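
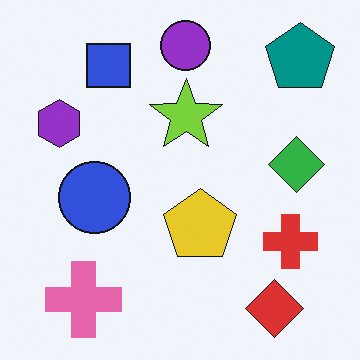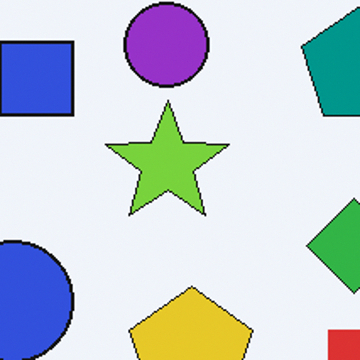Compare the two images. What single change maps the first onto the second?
This is the original image cropped to a noticeably smaller region and rescaled.

The visible shapes are larger and the field of view is narrower; shapes near the original edges may be partly or wholly outside the frame — a crop-and-rescale.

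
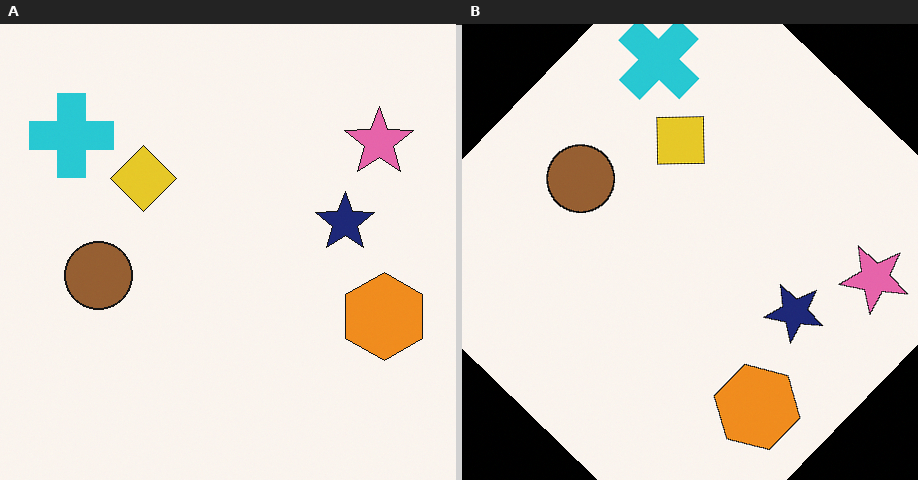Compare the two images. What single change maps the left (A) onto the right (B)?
This is the original image rotated clockwise by a large amount — several tens of degrees.

Every shape is tilted by the same angle and the image corners show triangular fill wedges — a whole-image rotation by a non-right angle.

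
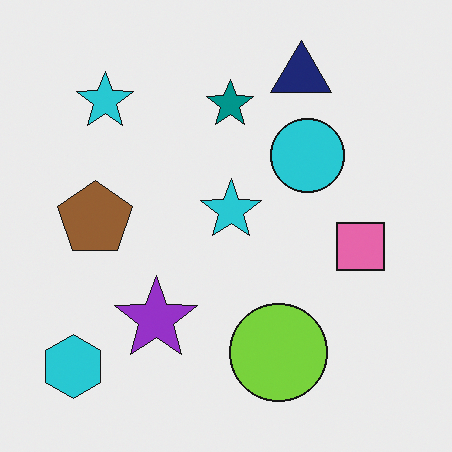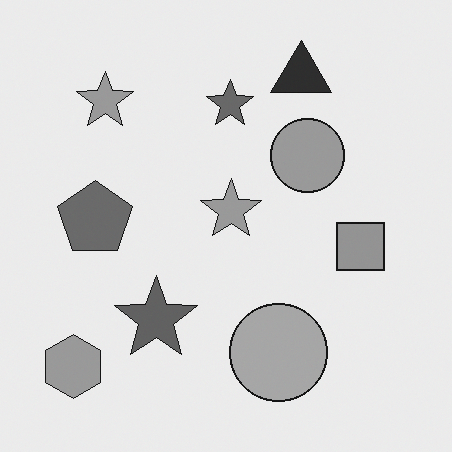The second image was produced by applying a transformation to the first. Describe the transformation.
The transformation is: converted to grayscale.

All color is removed — every shape is now a shade of grey.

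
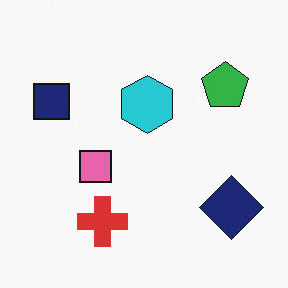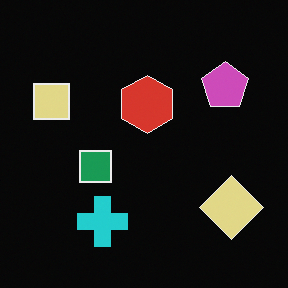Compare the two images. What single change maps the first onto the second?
The second image is the first color-inverted (negative).

The light background has become dark and every shape's color is its complement — a photographic negative.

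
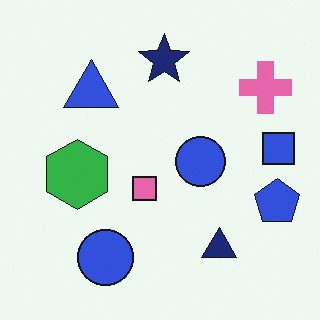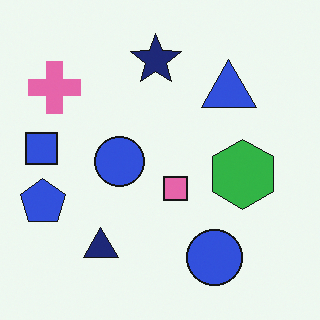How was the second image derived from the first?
It was flipped horizontally (left ↔ right).

The blue square is in the right of the first image and the left of the second — shapes on opposite sides of the vertical midline have swapped in a mirror flip.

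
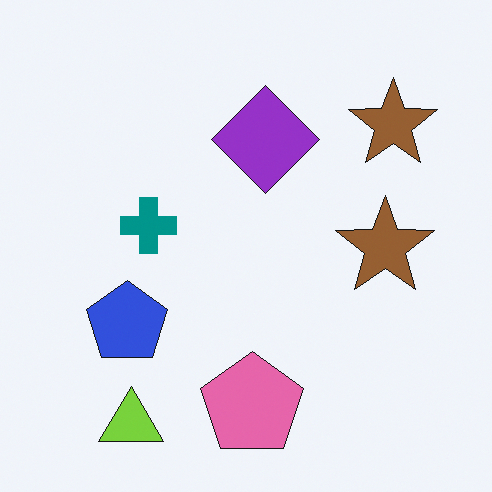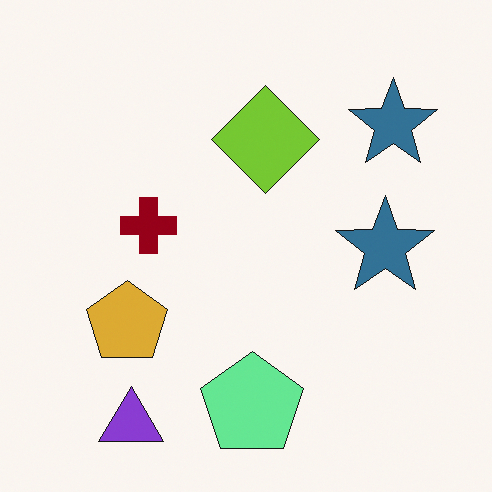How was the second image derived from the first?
It was hue-shifted by a large amount.

Every shape's color has rotated by the same amount around the hue wheel — a uniform hue shift.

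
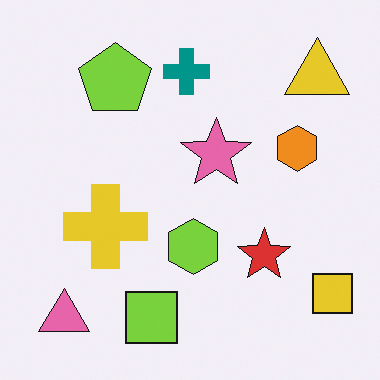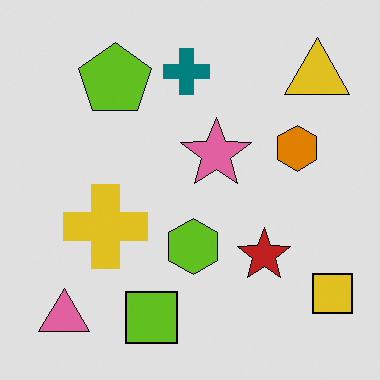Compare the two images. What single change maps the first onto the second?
This is the original image posterized to a reduced palette.

Each flat color has snapped to a coarser quantized level — most visibly, the near-white background has dropped to a flat grey.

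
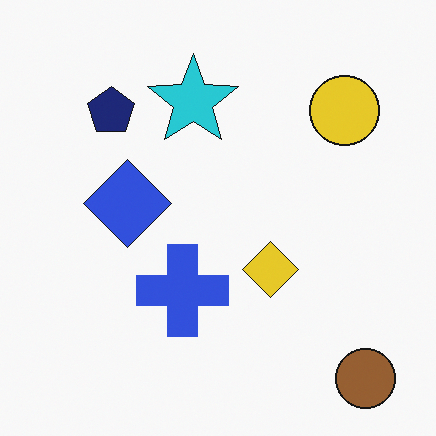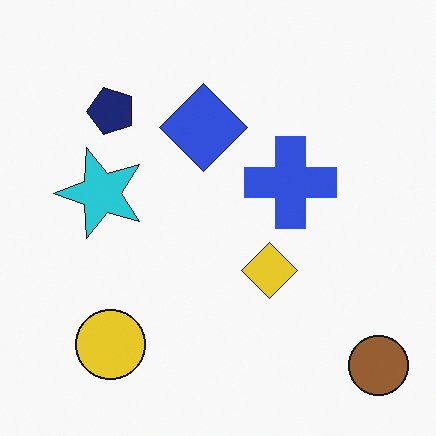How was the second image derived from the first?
This is the original image transposed (reflected across the top-left ↔ bottom-right diagonal).

Shapes have swapped their row and column positions — what was in the top-right is now in the bottom-left — a diagonal reflection.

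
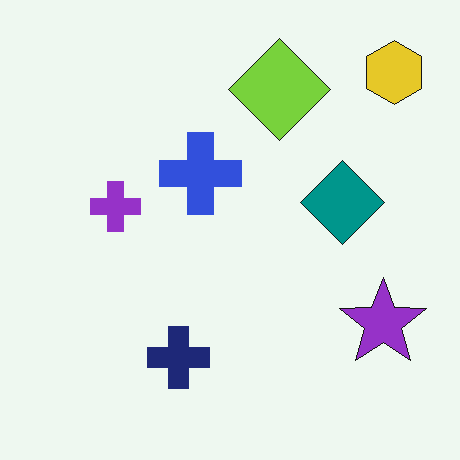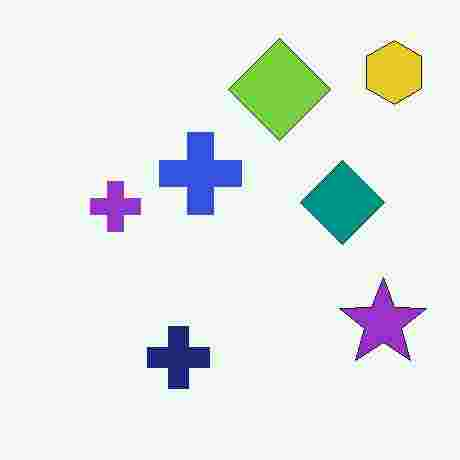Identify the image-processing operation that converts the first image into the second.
The second image is the first degraded with heavy JPEG compression.

Blocky 8×8 compression artifacts appear around shape edges and the flat background shows ringing — characteristic JPEG degradation.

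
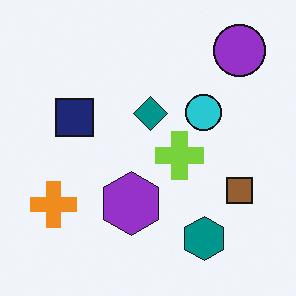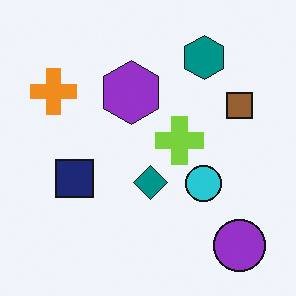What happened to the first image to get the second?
Flipped vertically (top ↔ bottom).

The purple circle is in the top-right of the first image and the bottom-right of the second — shapes on opposite sides of the horizontal midline have swapped in a mirror flip.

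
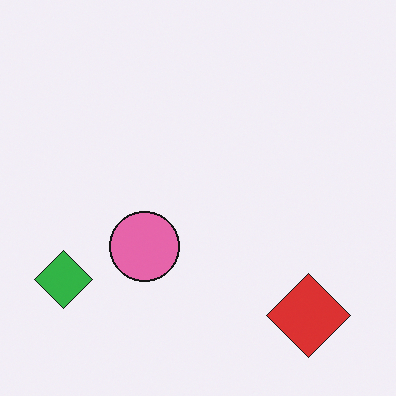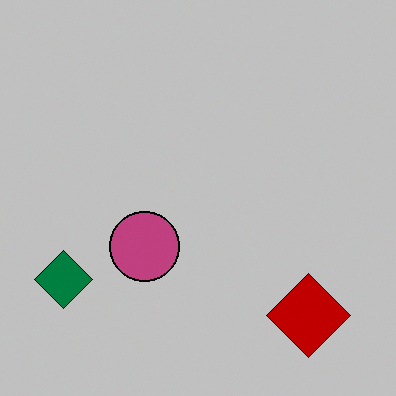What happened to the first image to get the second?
The second image is the first aggressively posterized.

Each flat color has snapped to a coarser quantized level — most visibly, the near-white background has dropped to a flat grey.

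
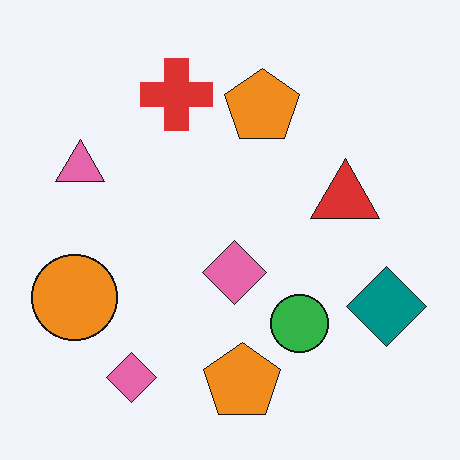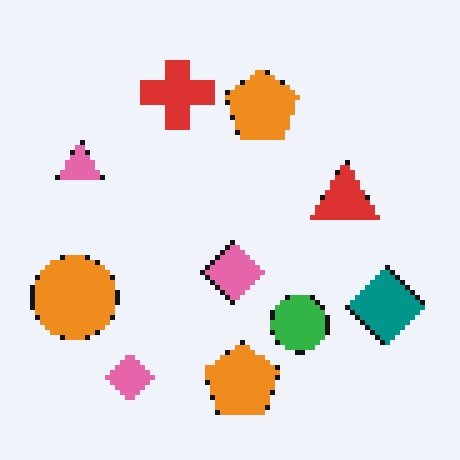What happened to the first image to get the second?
The transformation is: lightly pixelated (a mild mosaic effect).

Shapes are reduced to large square blocks; fine edges and outlines are lost — a downscale-then-upscale (mosaic) effect.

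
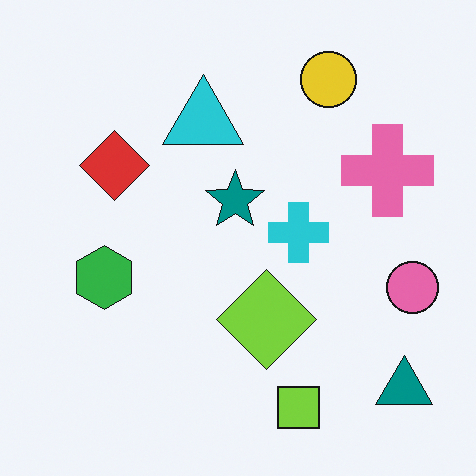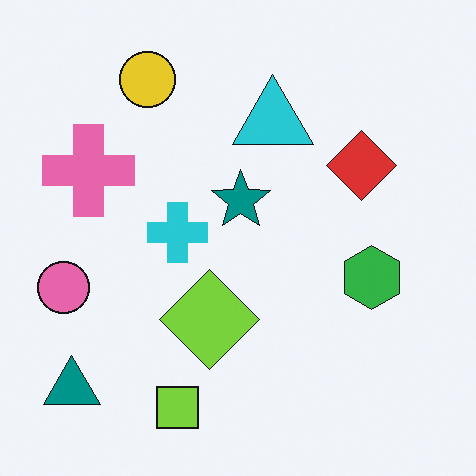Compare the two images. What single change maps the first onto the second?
Flipped horizontally (left ↔ right).

The pink circle is in the right of the first image and the left of the second — shapes on opposite sides of the vertical midline have swapped in a mirror flip.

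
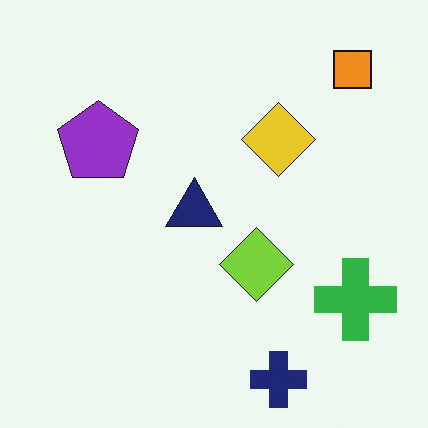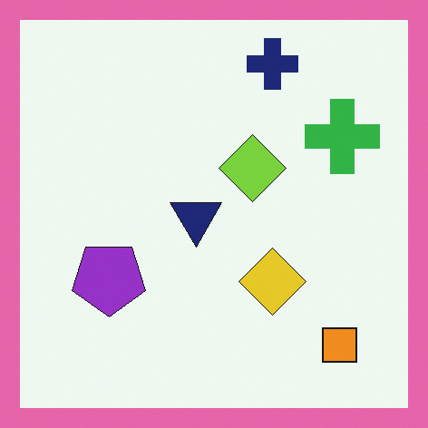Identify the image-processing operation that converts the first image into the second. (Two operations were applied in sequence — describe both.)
This is the original image flipped vertically (top ↔ bottom), then framed with a pink border.

The navy cross is in the bottom of the first image and the top of the second — shapes on opposite sides of the horizontal midline have swapped in a mirror flip. A solid pink frame runs around the edge of the second image, with the content slightly shrunk inside it.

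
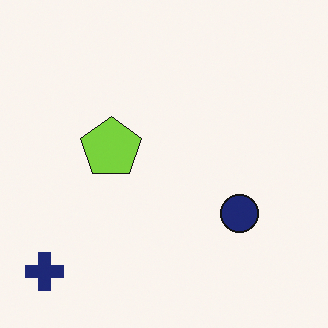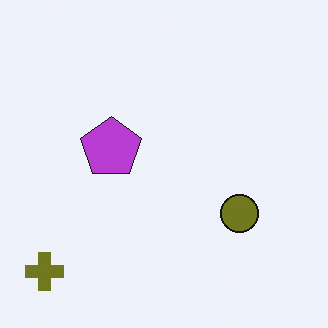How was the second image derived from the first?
The image was hue-shifted through roughly half the color wheel.

Every shape's color has rotated by the same amount around the hue wheel — a uniform hue shift.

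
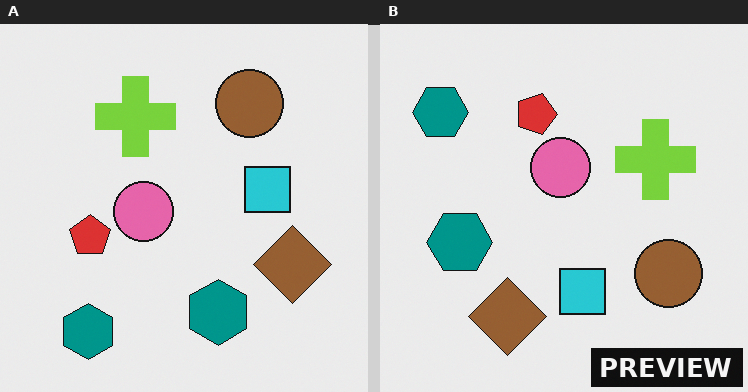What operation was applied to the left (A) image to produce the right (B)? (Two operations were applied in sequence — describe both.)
The transformation is: rotated 90° clockwise, then watermarked with the text "PREVIEW" in the lower-right corner.

The brown circle sits in the top-right of the left (A) image and the bottom-right of the right (B) — consistent with a whole-image 90° clockwise rotation. A dark label reading "PREVIEW" appears in the lower-right corner.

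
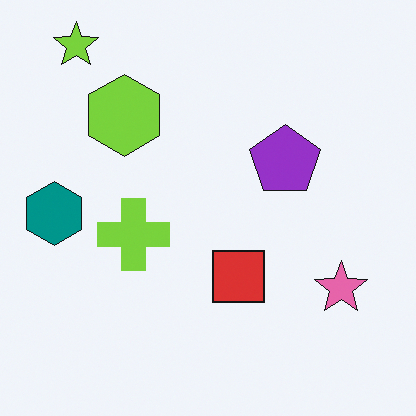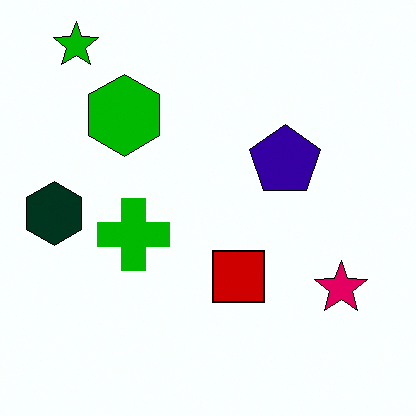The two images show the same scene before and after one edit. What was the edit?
The second image is the first boosted in contrast.

Tones are pushed away from mid-grey across the whole image — a global contrast change.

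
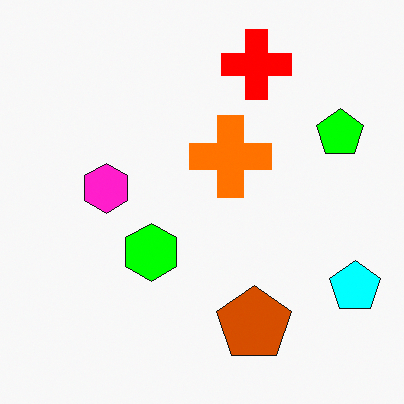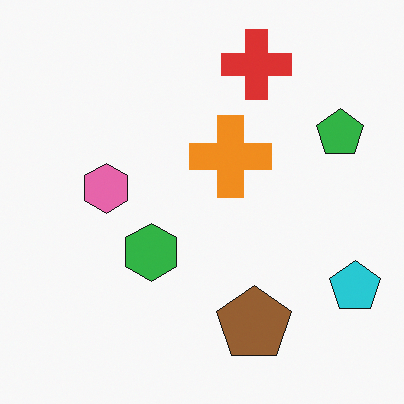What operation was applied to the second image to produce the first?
The image was made much more vivid (saturation change).

All colors are more vivid — a global saturation change.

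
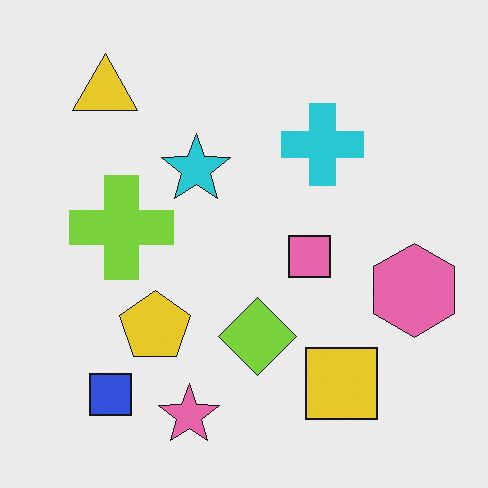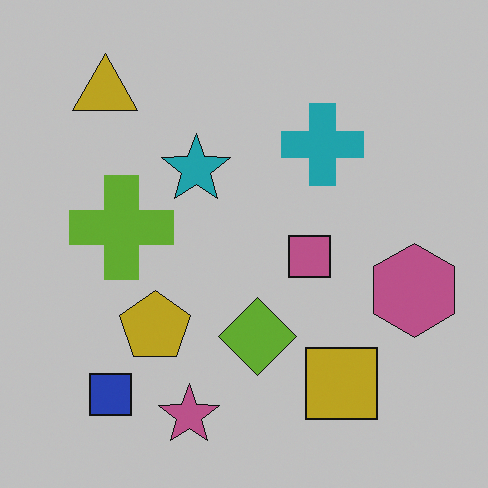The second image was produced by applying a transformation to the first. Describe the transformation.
This is the original image darkened a little.

Every pixel — background and shapes alike — is uniformly darkened.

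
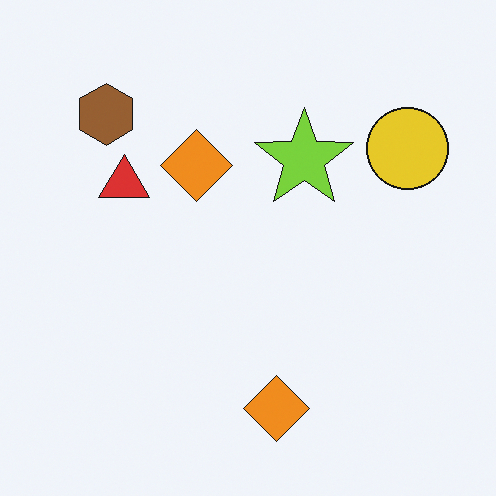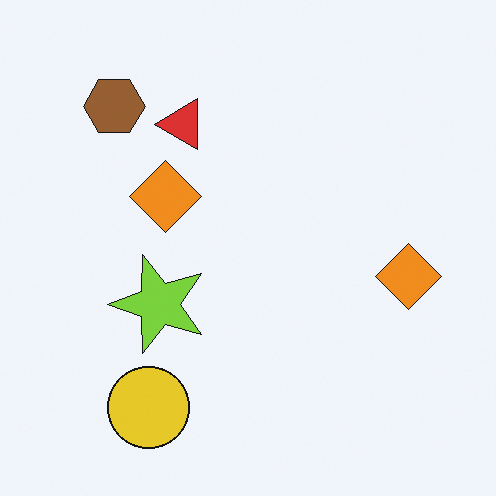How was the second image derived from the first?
This is the original image transposed (reflected across the top-left ↔ bottom-right diagonal).

Shapes have swapped their row and column positions — what was in the top-right is now in the bottom-left — a diagonal reflection.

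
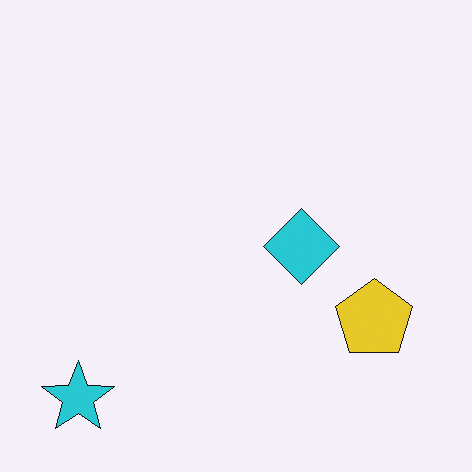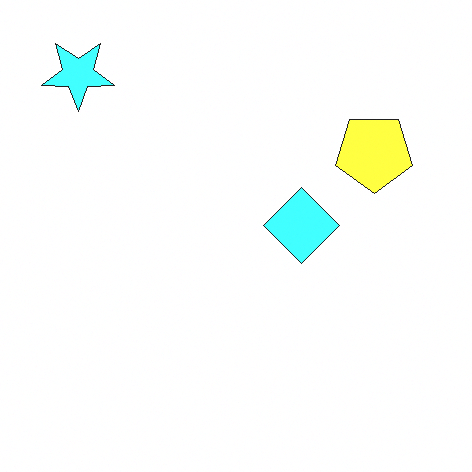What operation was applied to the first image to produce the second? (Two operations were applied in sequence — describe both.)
Flipped vertically (top ↔ bottom), then noticeably brightened.

The cyan star is in the bottom-left of the first image and the top-left of the second — shapes on opposite sides of the horizontal midline have swapped in a mirror flip. Every pixel — background and shapes alike — is uniformly brightened.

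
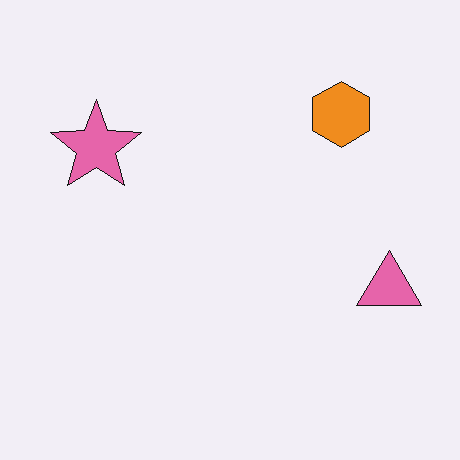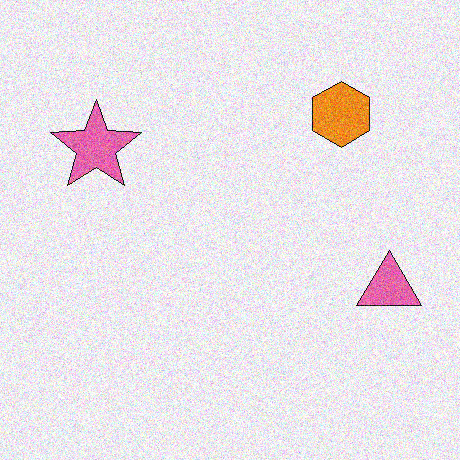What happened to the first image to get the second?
It was degraded with visible gaussian noise.

Random speckle covers the whole image, including the flat background.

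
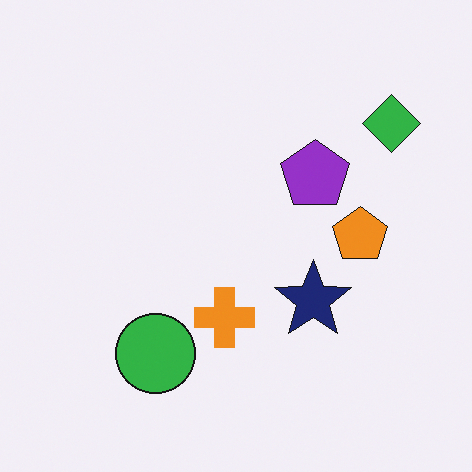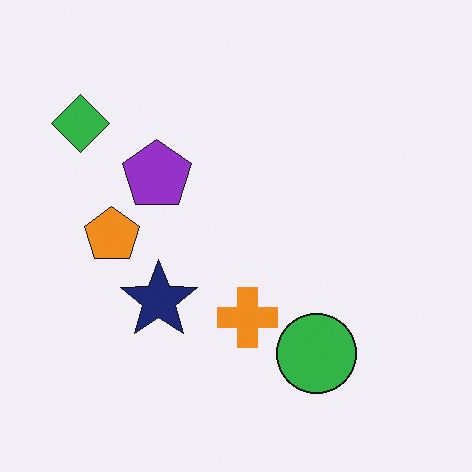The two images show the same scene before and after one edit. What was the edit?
This is the original image flipped horizontally (left ↔ right).

The green diamond is in the top-right of the first image and the top-left of the second — shapes on opposite sides of the vertical midline have swapped in a mirror flip.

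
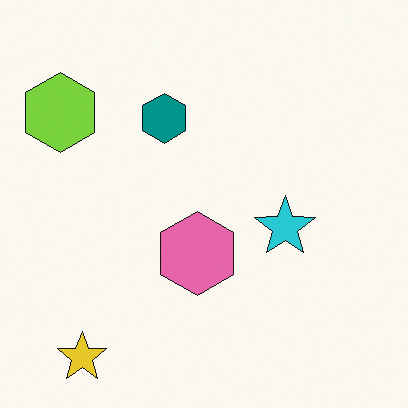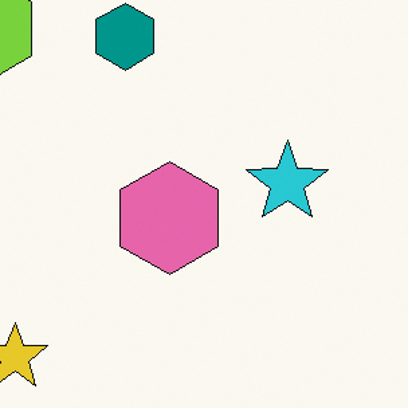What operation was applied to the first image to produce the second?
Cropped slightly and scaled back up.

The visible shapes are larger and the field of view is narrower; shapes near the original edges may be partly or wholly outside the frame — a crop-and-rescale.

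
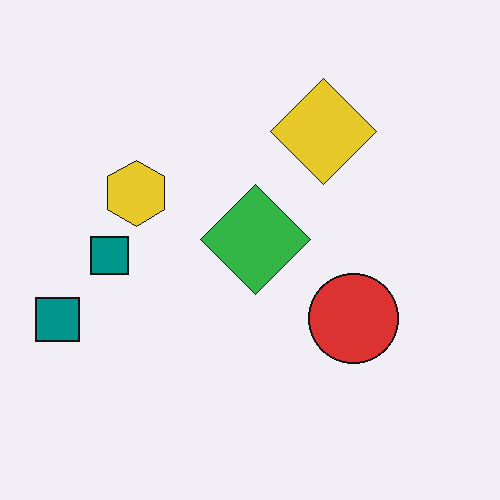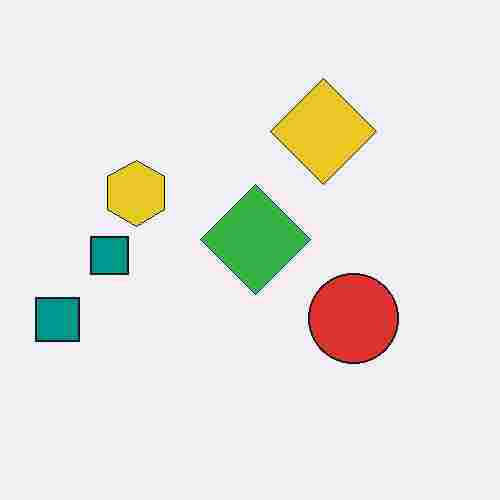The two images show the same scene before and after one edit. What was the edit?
This is the original image degraded with heavy JPEG compression.

Blocky 8×8 compression artifacts appear around shape edges and the flat background shows ringing — characteristic JPEG degradation.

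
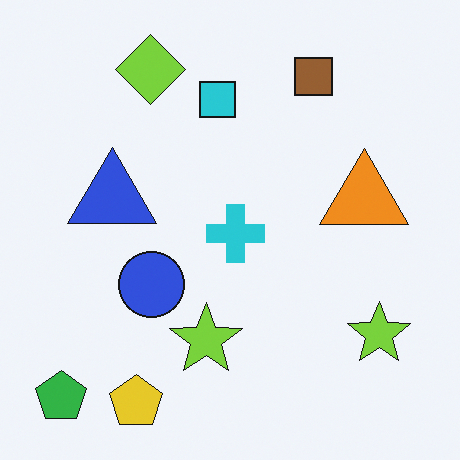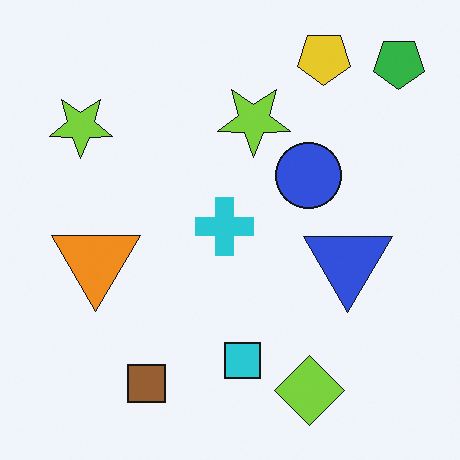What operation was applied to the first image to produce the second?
The image was rotated 180°.

The green pentagon sits in the bottom-left of the first image and the top-right of the second — consistent with a whole-image 180° rotation.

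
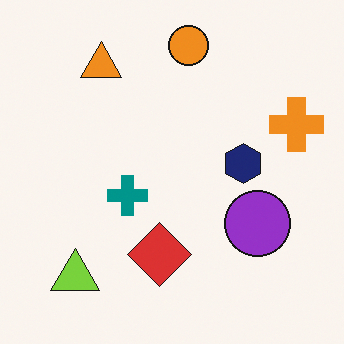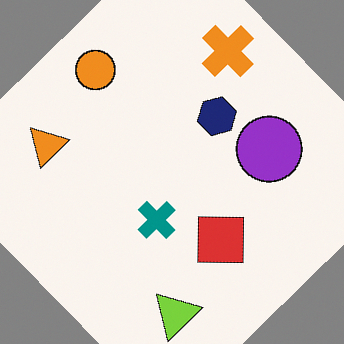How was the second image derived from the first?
The second image is the first rotated counter-clockwise by a large amount — several tens of degrees.

Every shape is tilted by the same angle and the image corners show triangular fill wedges — a whole-image rotation by a non-right angle.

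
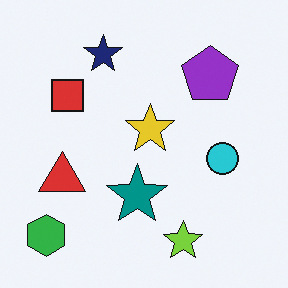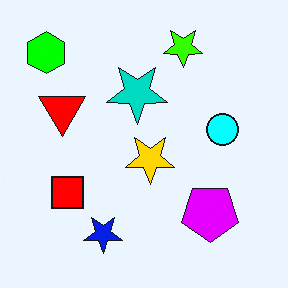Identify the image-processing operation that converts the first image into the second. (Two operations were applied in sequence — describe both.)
This is the original image heavily oversaturated, then flipped vertically (top ↔ bottom).

All colors are more vivid — a global saturation change. The lime star is in the bottom of the first image and the top of the second — shapes on opposite sides of the horizontal midline have swapped in a mirror flip.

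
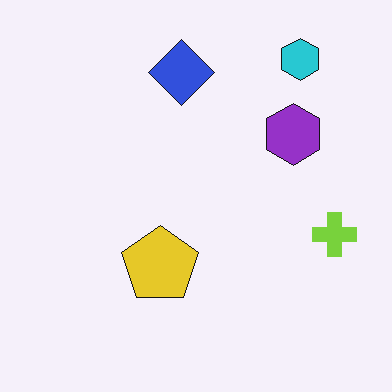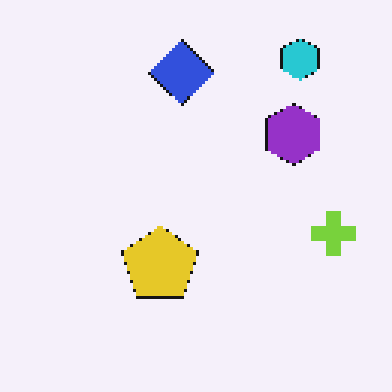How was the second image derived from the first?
The second image is the first lightly pixelated (a mild mosaic effect).

Shapes are reduced to large square blocks; fine edges and outlines are lost — a downscale-then-upscale (mosaic) effect.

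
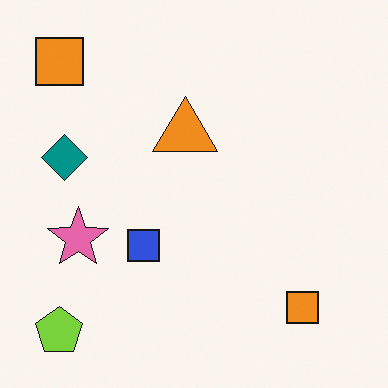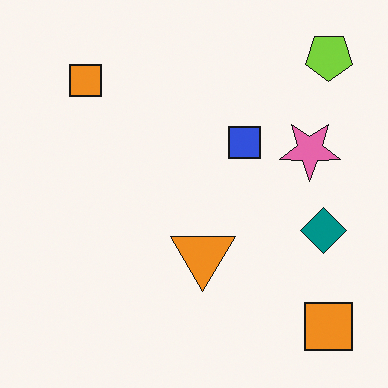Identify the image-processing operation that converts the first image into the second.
The transformation is: rotated 180°.

The lime pentagon sits in the bottom-left of the first image and the top-right of the second — consistent with a whole-image 180° rotation.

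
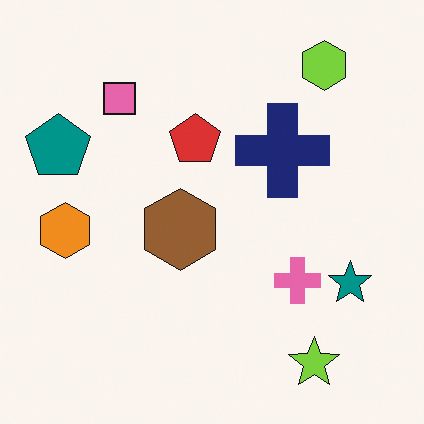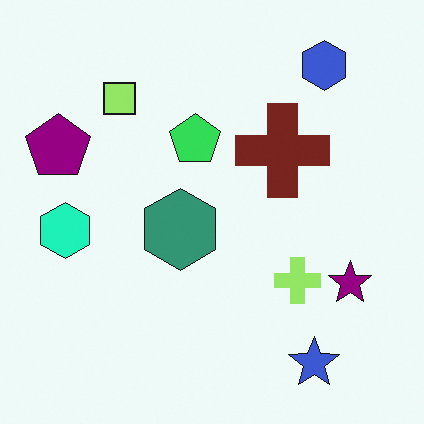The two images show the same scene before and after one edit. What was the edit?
The image was hue-shifted noticeably.

Every shape's color has rotated by the same amount around the hue wheel — a uniform hue shift.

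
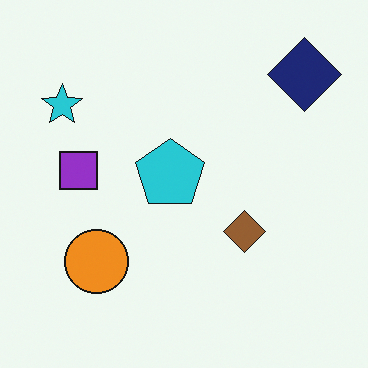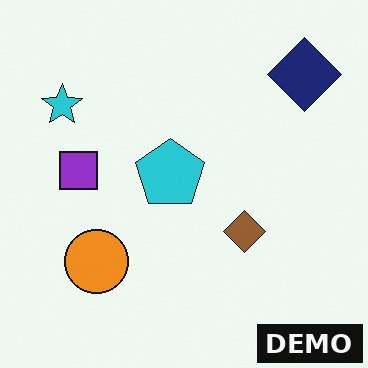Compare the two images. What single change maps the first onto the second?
The second image is the first watermarked with the text "DEMO" in the lower-right corner.

A dark label reading "DEMO" appears in the lower-right corner.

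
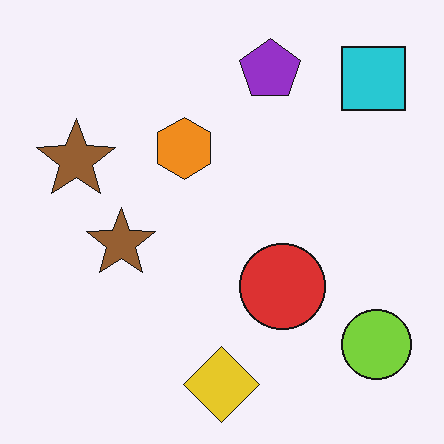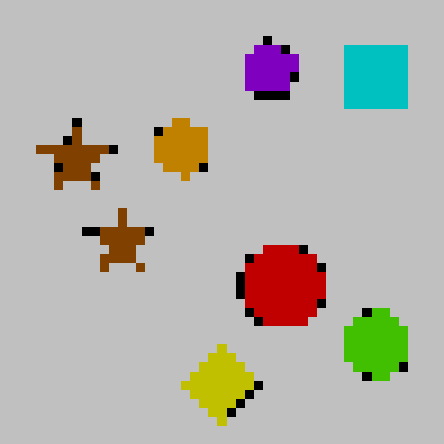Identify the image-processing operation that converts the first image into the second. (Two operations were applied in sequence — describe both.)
This is the original image aggressively posterized, then coarsely pixelated.

Each flat color has snapped to a coarser quantized level — most visibly, the near-white background has dropped to a flat grey. Shapes are reduced to large square blocks; fine edges and outlines are lost — a downscale-then-upscale (mosaic) effect.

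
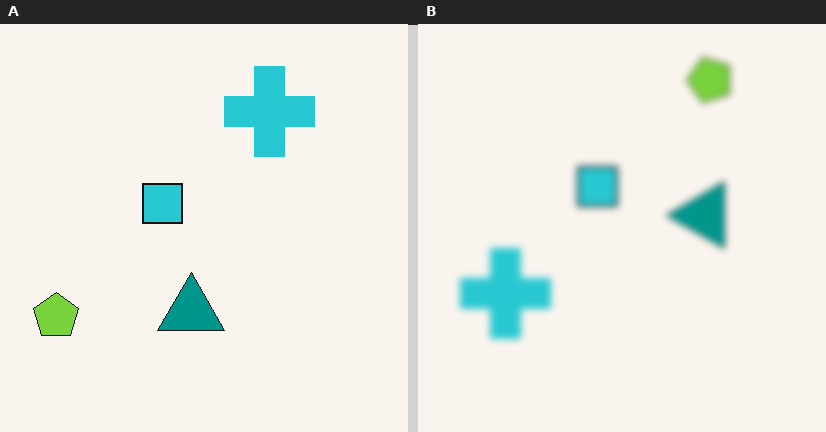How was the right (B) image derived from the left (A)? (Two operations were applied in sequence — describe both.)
Transposed (reflected across the top-left ↔ bottom-right diagonal), then moderately blurred.

Shapes have swapped their row and column positions — what was in the top-right is now in the bottom-left — a diagonal reflection. Shape edges and outlines are uniformly softened across the whole image.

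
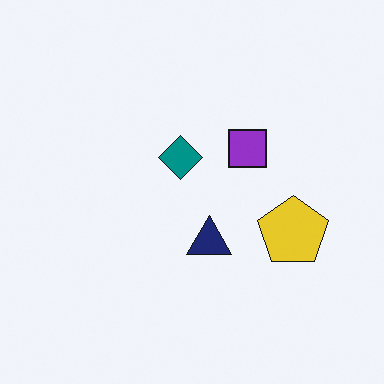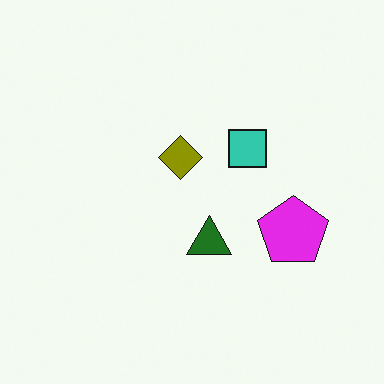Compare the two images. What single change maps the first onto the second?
This is the original image hue-shifted by a large amount.

Every shape's color has rotated by the same amount around the hue wheel — a uniform hue shift.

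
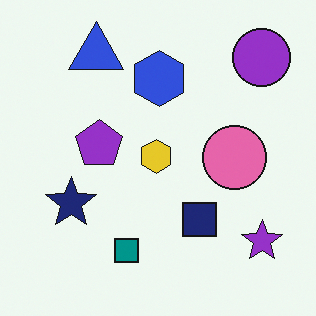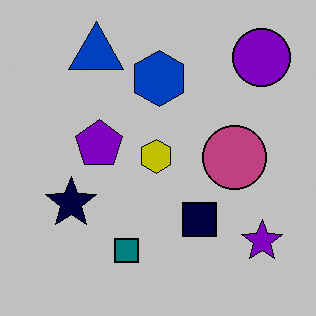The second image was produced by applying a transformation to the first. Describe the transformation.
It was heavily posterized to just a handful of flat colors.

Each flat color has snapped to a coarser quantized level — most visibly, the near-white background has dropped to a flat grey.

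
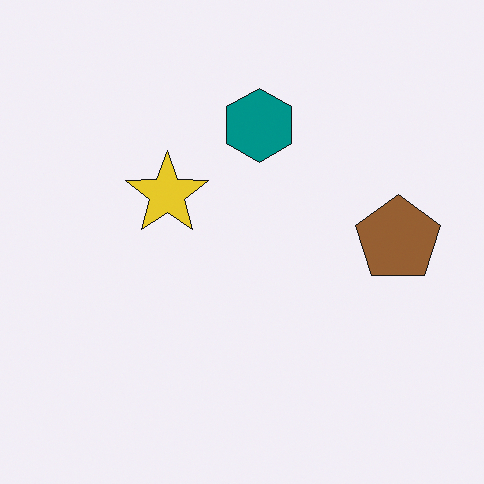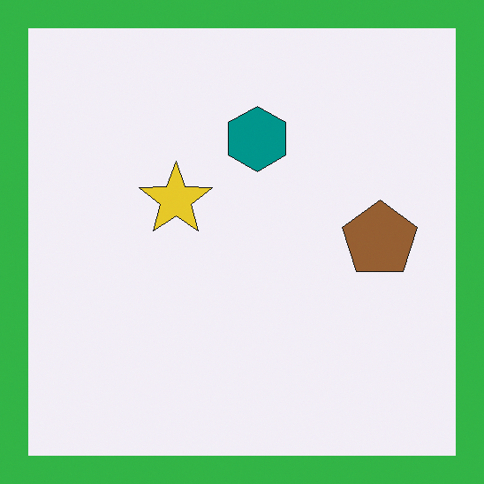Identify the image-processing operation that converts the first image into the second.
Framed with a green border.

A solid green frame runs around the edge of the second image, with the content slightly shrunk inside it.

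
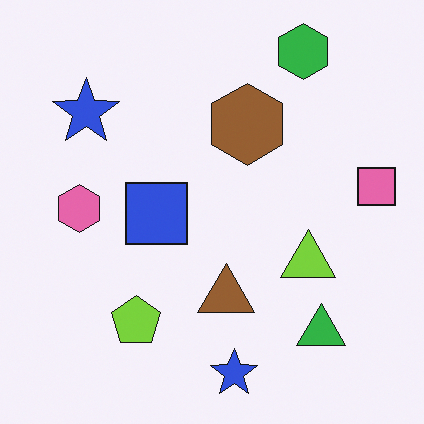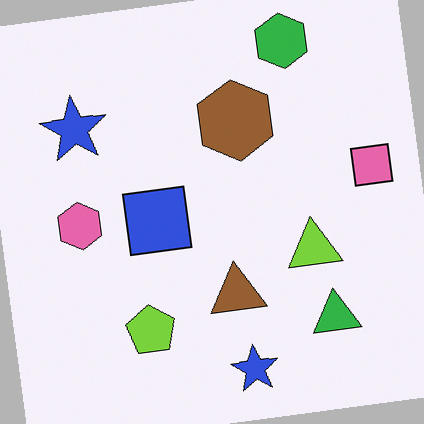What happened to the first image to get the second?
The transformation is: rotated counter-clockwise by a slight angle.

Every shape is tilted by the same angle and the image corners show triangular fill wedges — a whole-image rotation by a non-right angle.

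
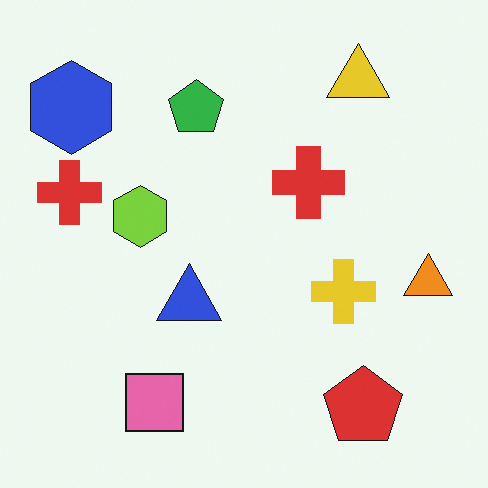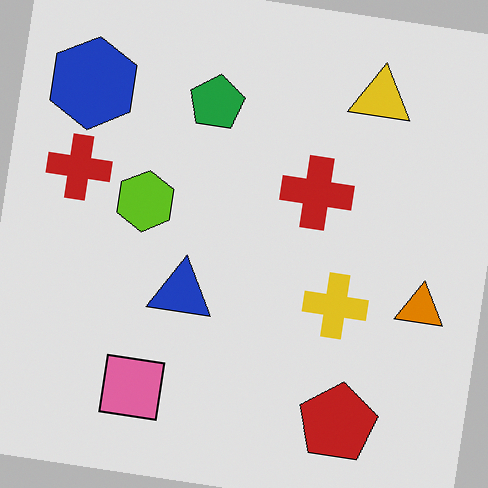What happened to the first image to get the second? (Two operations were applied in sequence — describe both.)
The second image is the first moderately posterized, then rotated clockwise by a few degrees.

Each flat color has snapped to a coarser quantized level — most visibly, the near-white background has dropped to a flat grey. Every shape is tilted by the same angle and the image corners show triangular fill wedges — a whole-image rotation by a non-right angle.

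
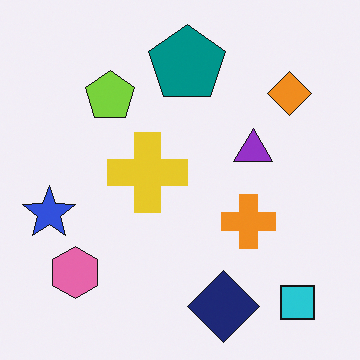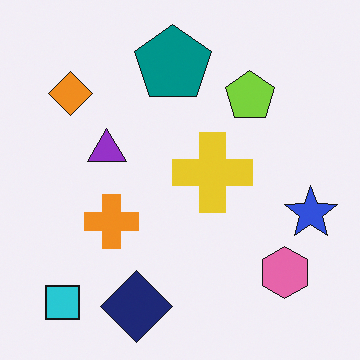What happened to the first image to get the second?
The transformation is: flipped horizontally (left ↔ right).

The blue star is in the left of the first image and the right of the second — shapes on opposite sides of the vertical midline have swapped in a mirror flip.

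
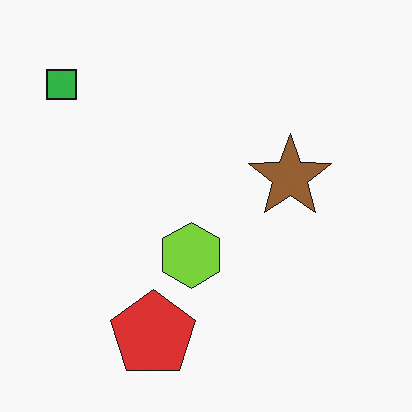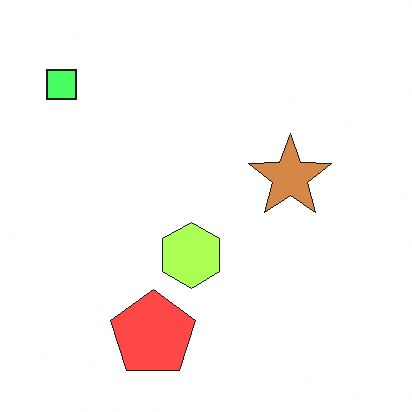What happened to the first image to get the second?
This is the original image brightened a lot.

Every pixel — background and shapes alike — is uniformly brightened.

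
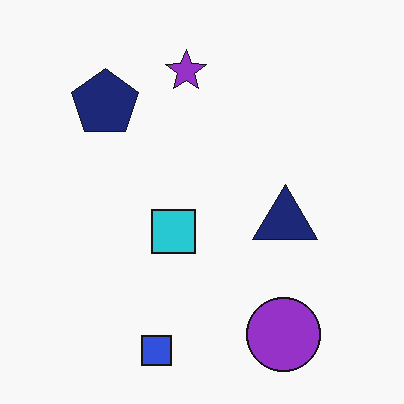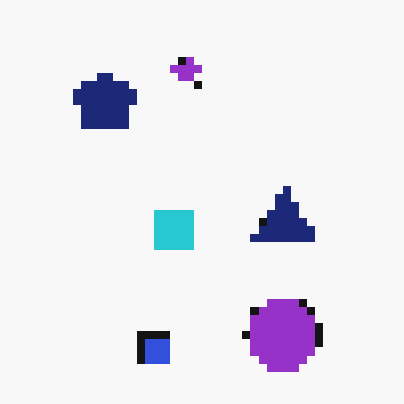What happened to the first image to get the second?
The image was pixelated into visible square blocks.

Shapes are reduced to large square blocks; fine edges and outlines are lost — a downscale-then-upscale (mosaic) effect.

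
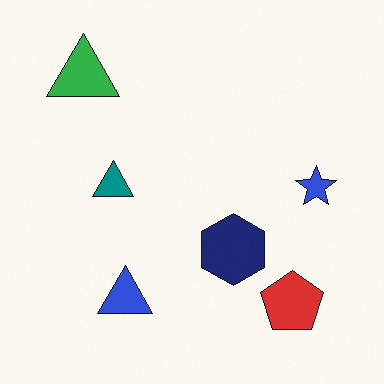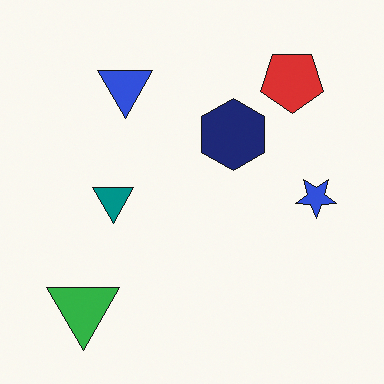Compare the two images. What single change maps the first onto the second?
It was flipped vertically (top ↔ bottom).

The green triangle is in the top-left of the first image and the bottom-left of the second — shapes on opposite sides of the horizontal midline have swapped in a mirror flip.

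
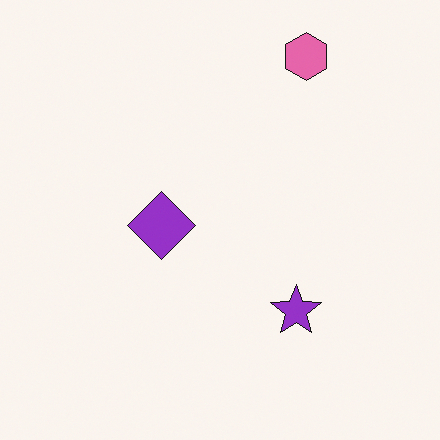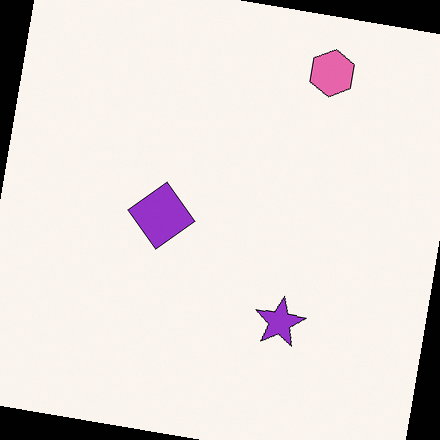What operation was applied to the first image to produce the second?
The image was rotated clockwise by a few degrees.

Every shape is tilted by the same angle and the image corners show triangular fill wedges — a whole-image rotation by a non-right angle.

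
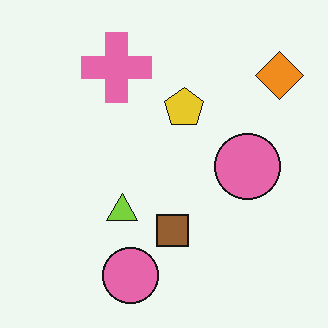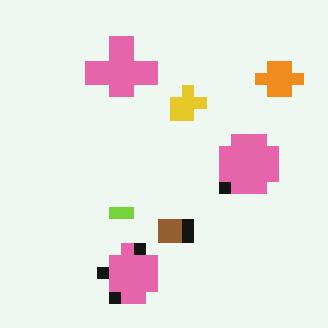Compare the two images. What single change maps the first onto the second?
The transformation is: coarsely pixelated.

Shapes are reduced to large square blocks; fine edges and outlines are lost — a downscale-then-upscale (mosaic) effect.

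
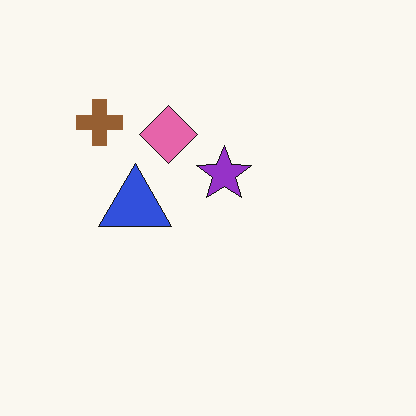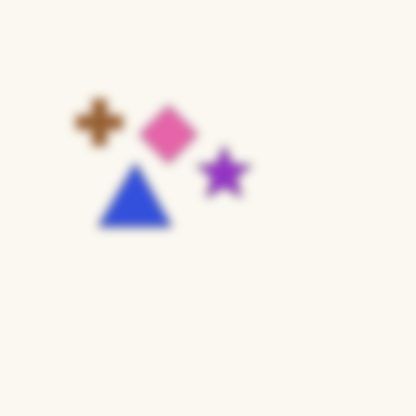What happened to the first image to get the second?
The second image is the first strongly gaussian-blurred.

Shape edges and outlines are uniformly softened across the whole image.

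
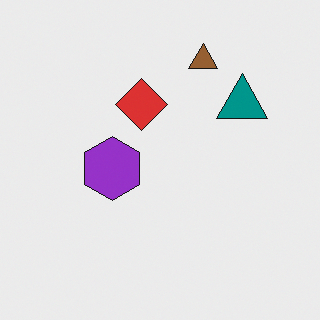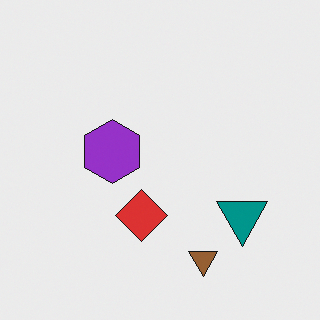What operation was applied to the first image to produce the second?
This is the original image flipped vertically (top ↔ bottom).

The brown triangle is in the top of the first image and the bottom of the second — shapes on opposite sides of the horizontal midline have swapped in a mirror flip.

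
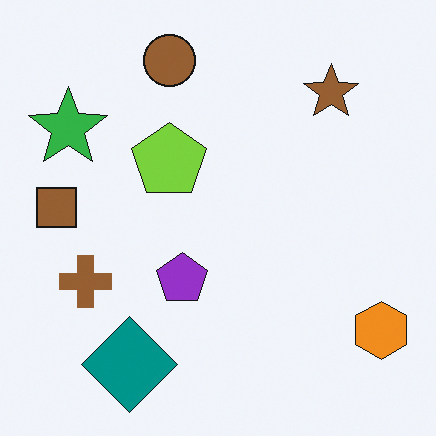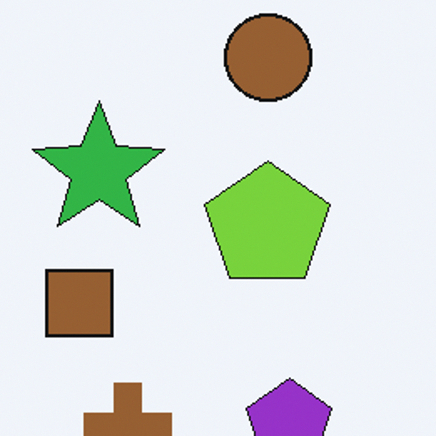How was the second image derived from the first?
Cropped tightly and scaled back up.

The visible shapes are larger and the field of view is narrower; shapes near the original edges may be partly or wholly outside the frame — a crop-and-rescale.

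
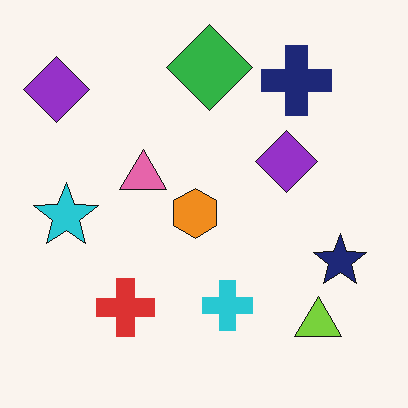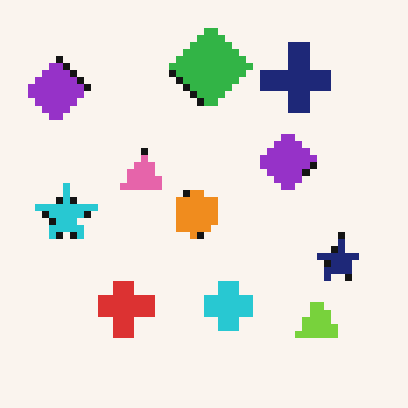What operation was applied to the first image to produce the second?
The image was moderately pixelated.

Shapes are reduced to large square blocks; fine edges and outlines are lost — a downscale-then-upscale (mosaic) effect.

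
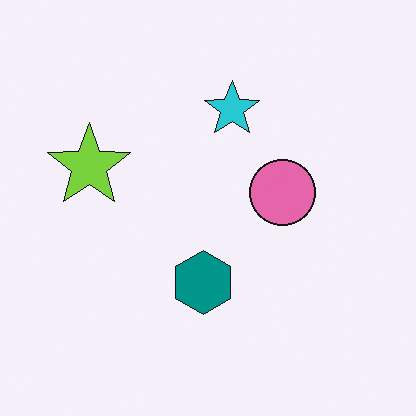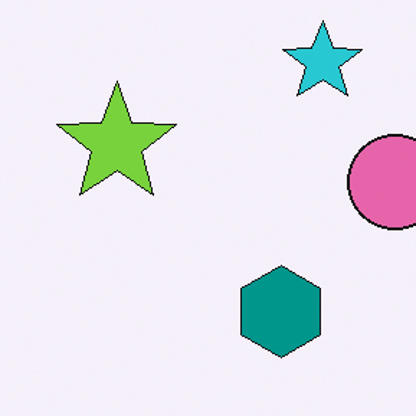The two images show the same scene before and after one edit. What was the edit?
The transformation is: cropped slightly and scaled back up.

The visible shapes are larger and the field of view is narrower; shapes near the original edges may be partly or wholly outside the frame — a crop-and-rescale.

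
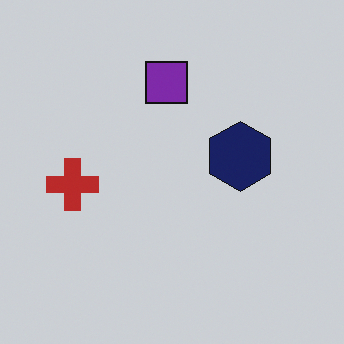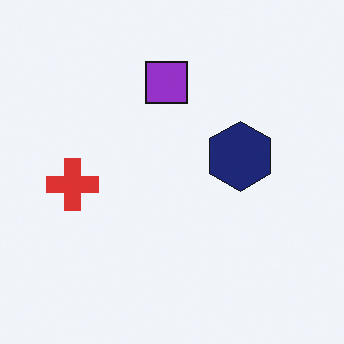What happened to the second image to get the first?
This is the original image slightly darkened.

Every pixel — background and shapes alike — is uniformly darkened.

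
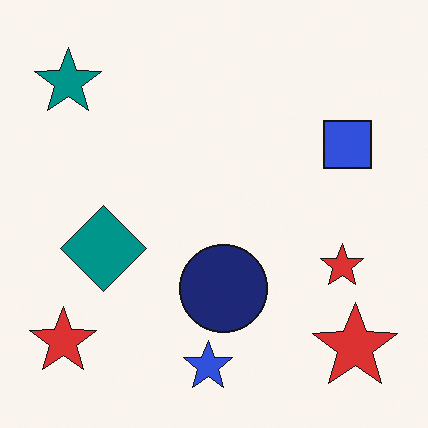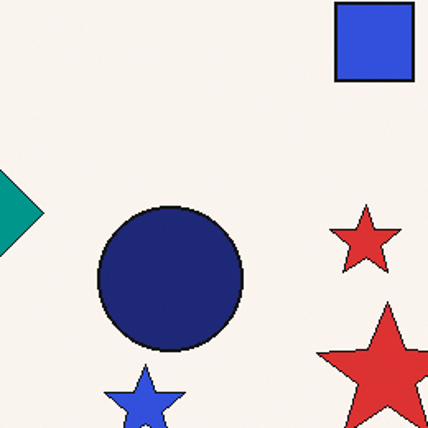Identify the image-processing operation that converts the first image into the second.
The transformation is: cropped to a noticeably smaller region and rescaled.

The visible shapes are larger and the field of view is narrower; shapes near the original edges may be partly or wholly outside the frame — a crop-and-rescale.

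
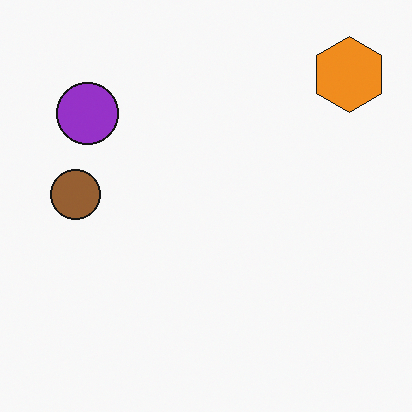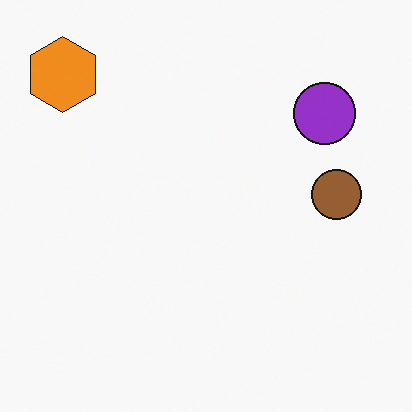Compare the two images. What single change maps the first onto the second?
The image was flipped horizontally (left ↔ right).

The orange hexagon is in the top-right of the first image and the top-left of the second — shapes on opposite sides of the vertical midline have swapped in a mirror flip.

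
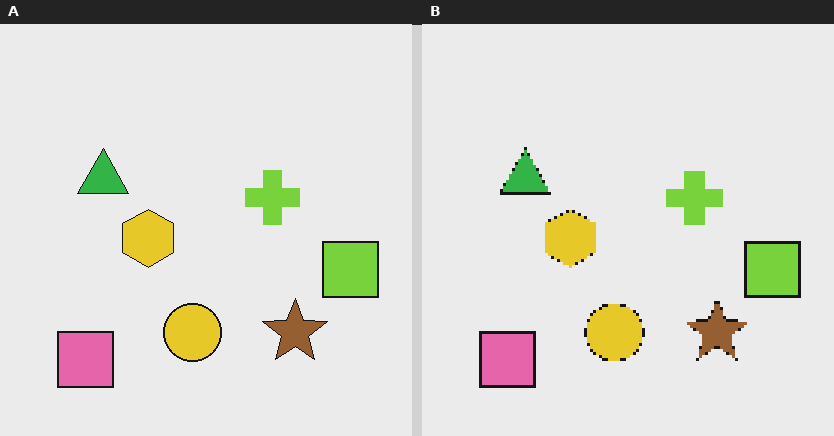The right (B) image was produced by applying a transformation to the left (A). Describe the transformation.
Mildly pixelated.

Shapes are reduced to large square blocks; fine edges and outlines are lost — a downscale-then-upscale (mosaic) effect.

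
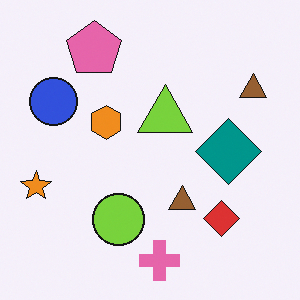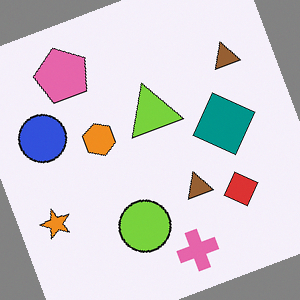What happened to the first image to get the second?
It was rotated counter-clockwise by a clearly visible amount.

Every shape is tilted by the same angle and the image corners show triangular fill wedges — a whole-image rotation by a non-right angle.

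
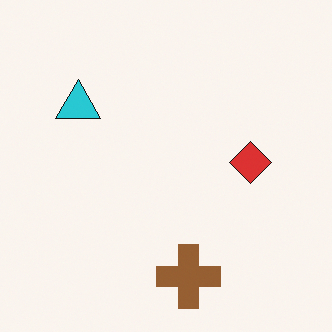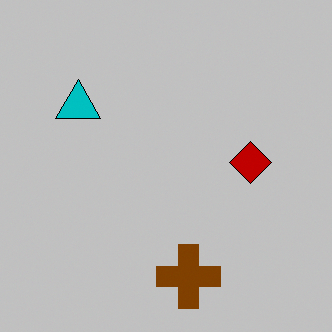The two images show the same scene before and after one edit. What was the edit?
It was aggressively posterized.

Each flat color has snapped to a coarser quantized level — most visibly, the near-white background has dropped to a flat grey.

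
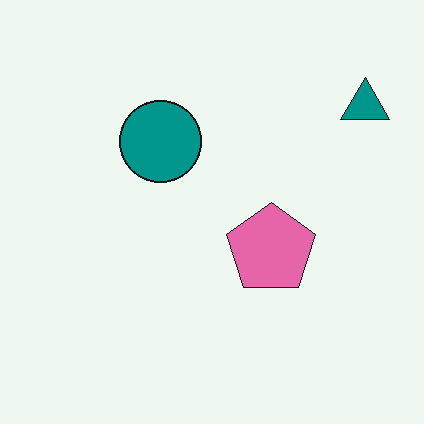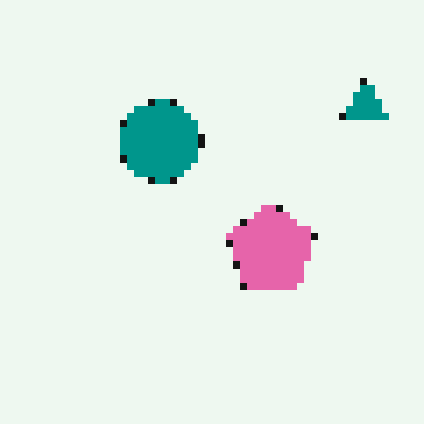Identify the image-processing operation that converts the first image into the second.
It was moderately pixelated.

Shapes are reduced to large square blocks; fine edges and outlines are lost — a downscale-then-upscale (mosaic) effect.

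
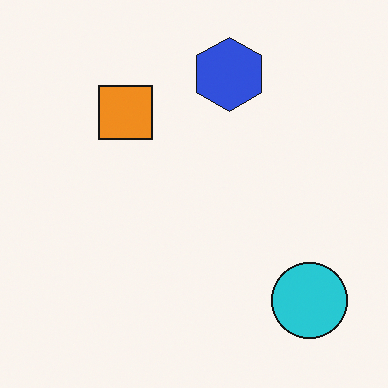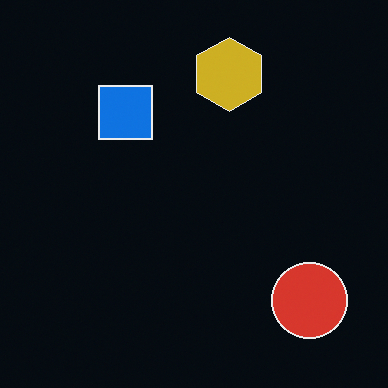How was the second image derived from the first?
The second image is the first color-inverted (negative).

The light background has become dark and every shape's color is its complement — a photographic negative.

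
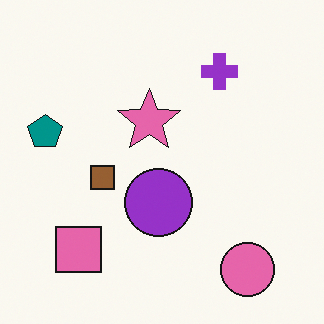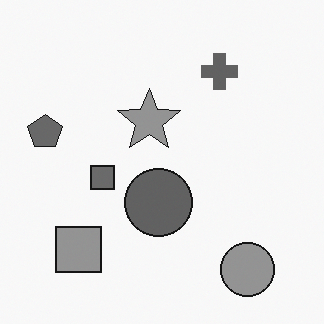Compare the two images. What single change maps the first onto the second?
Converted to grayscale.

All color is removed — every shape is now a shade of grey.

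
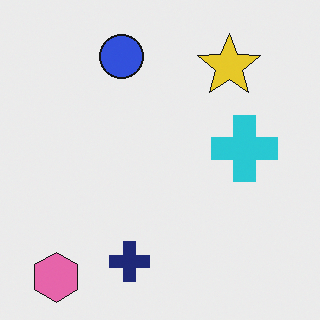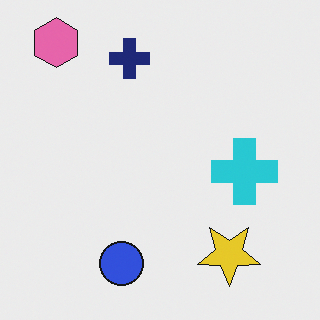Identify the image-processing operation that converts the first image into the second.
This is the original image flipped vertically (top ↔ bottom).

The pink hexagon is in the bottom-left of the first image and the top-left of the second — shapes on opposite sides of the horizontal midline have swapped in a mirror flip.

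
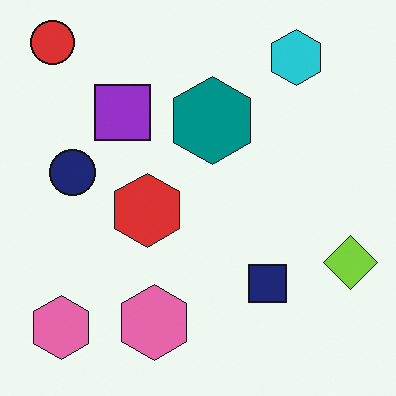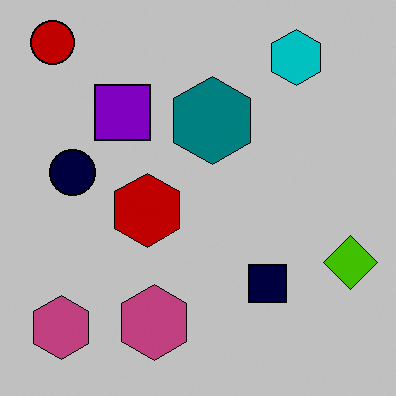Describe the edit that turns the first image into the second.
This is the original image heavily posterized to just a handful of flat colors.

Each flat color has snapped to a coarser quantized level — most visibly, the near-white background has dropped to a flat grey.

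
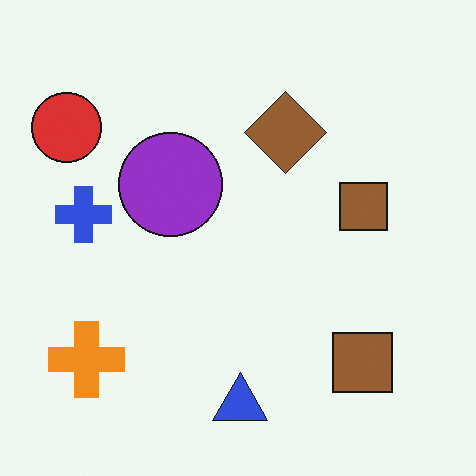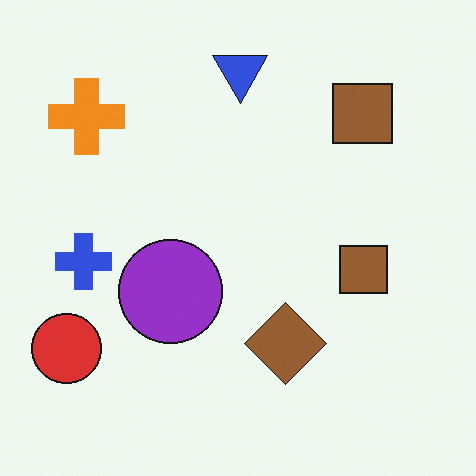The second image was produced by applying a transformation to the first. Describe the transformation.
This is the original image flipped vertically (top ↔ bottom).

The blue triangle is in the bottom of the first image and the top of the second — shapes on opposite sides of the horizontal midline have swapped in a mirror flip.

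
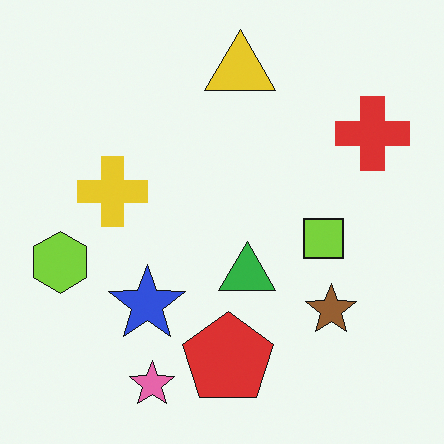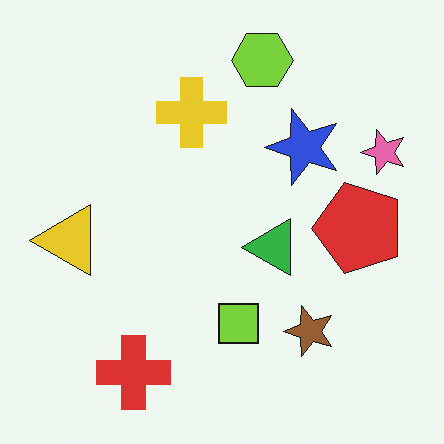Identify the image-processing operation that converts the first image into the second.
The second image is the first transposed (reflected across the top-left ↔ bottom-right diagonal).

Shapes have swapped their row and column positions — what was in the top-right is now in the bottom-left — a diagonal reflection.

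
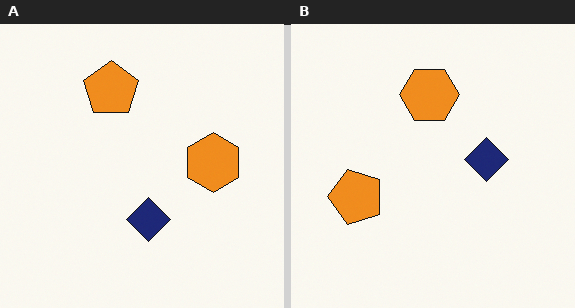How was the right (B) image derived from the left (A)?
The right (B) image is the left (A) rotated 90° counter-clockwise.

The orange pentagon sits in the top of the left (A) image and the left of the right (B) — consistent with a whole-image 90° counter-clockwise rotation.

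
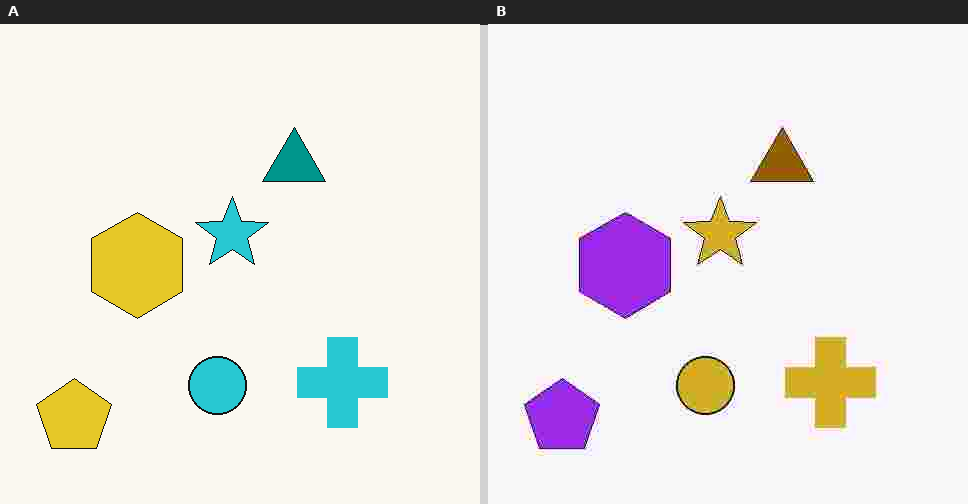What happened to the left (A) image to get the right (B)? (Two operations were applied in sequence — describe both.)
It was hue-shifted by a large amount, then heavily JPEG-compressed with obvious blocking artifacts.

Every shape's color has rotated by the same amount around the hue wheel — a uniform hue shift. Blocky 8×8 compression artifacts appear around shape edges and the flat background shows ringing — characteristic JPEG degradation.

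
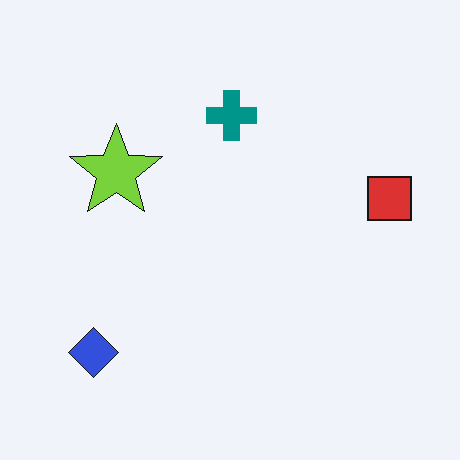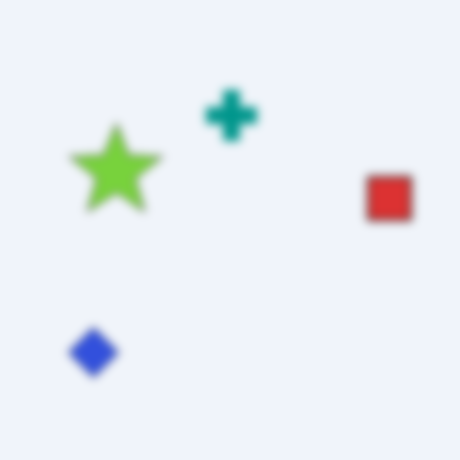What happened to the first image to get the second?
This is the original image moderately blurred.

Shape edges and outlines are uniformly softened across the whole image.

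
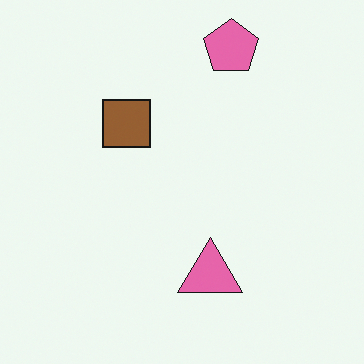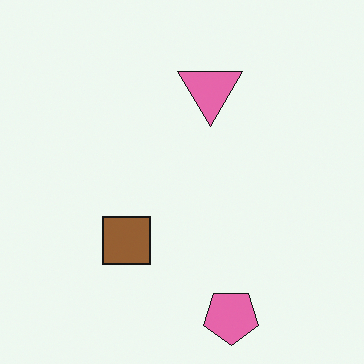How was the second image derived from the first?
The image was flipped vertically (top ↔ bottom).

The pink pentagon is in the top of the first image and the bottom of the second — shapes on opposite sides of the horizontal midline have swapped in a mirror flip.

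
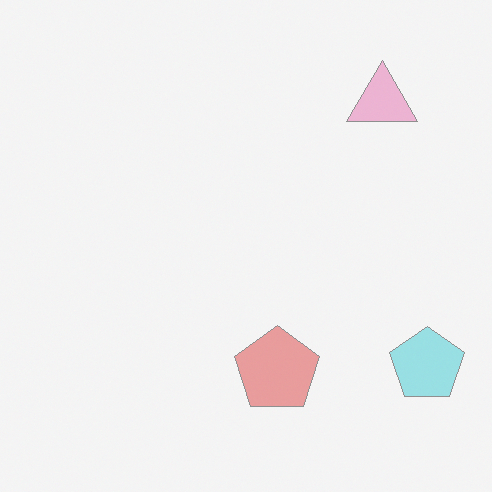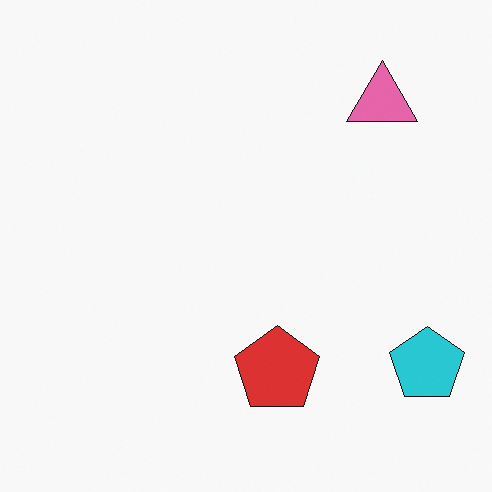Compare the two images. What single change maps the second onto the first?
The first image is the second given much lower contrast.

Tones are pushed toward mid-grey across the whole image — a global contrast change.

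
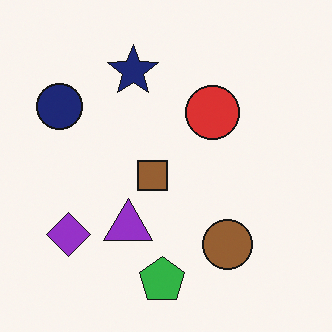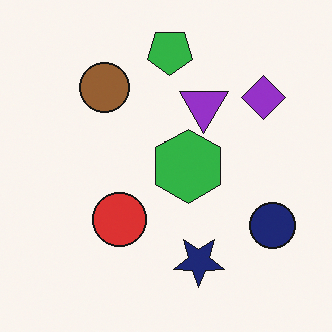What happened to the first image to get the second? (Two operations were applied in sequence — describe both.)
It was rotated 180°, then overlaid with an additional green hexagon.

The navy circle sits in the top-left of the first image and the bottom-right of the second — consistent with a whole-image 180° rotation. A green hexagon appears in the second image that is absent from the first.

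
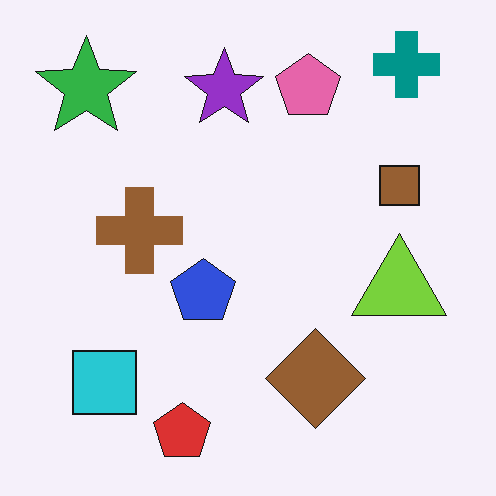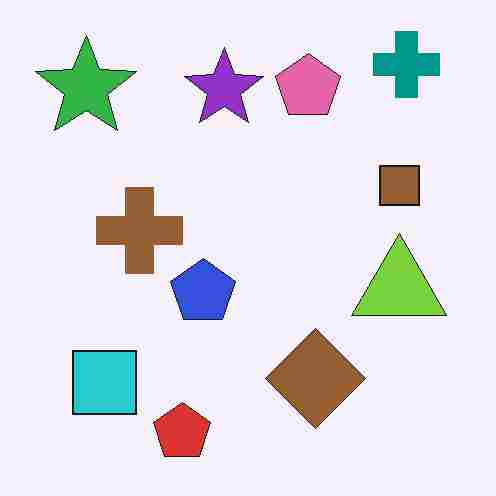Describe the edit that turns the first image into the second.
Degraded with heavy JPEG compression.

Blocky 8×8 compression artifacts appear around shape edges and the flat background shows ringing — characteristic JPEG degradation.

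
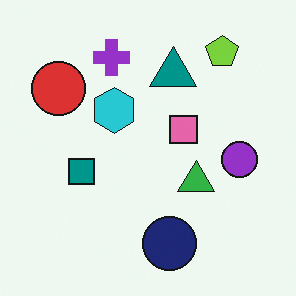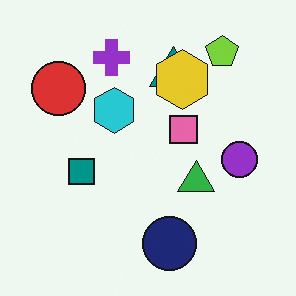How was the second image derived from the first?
Overlaid with an additional yellow hexagon.

A yellow hexagon appears in the second image that is absent from the first.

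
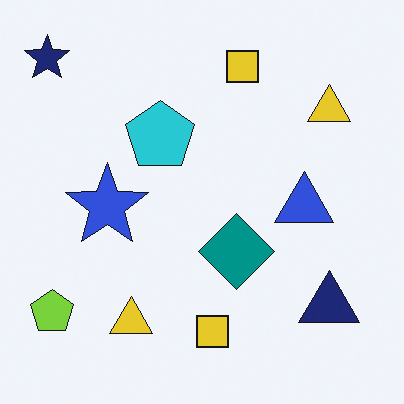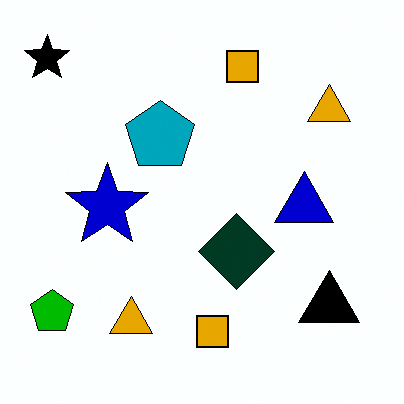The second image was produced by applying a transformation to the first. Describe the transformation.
The transformation is: boosted in contrast.

Tones are pushed away from mid-grey across the whole image — a global contrast change.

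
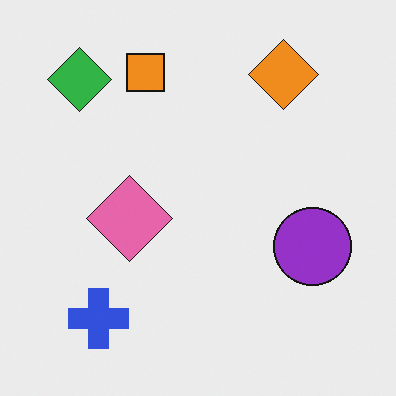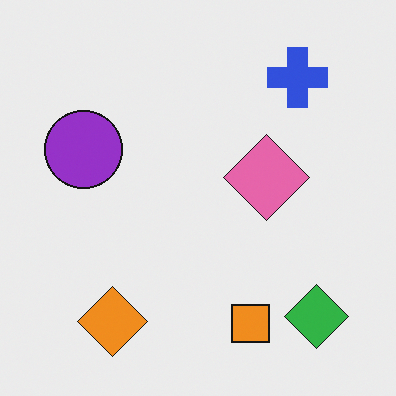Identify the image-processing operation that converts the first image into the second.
The image was rotated 180°.

The green diamond sits in the top-left of the first image and the bottom-right of the second — consistent with a whole-image 180° rotation.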